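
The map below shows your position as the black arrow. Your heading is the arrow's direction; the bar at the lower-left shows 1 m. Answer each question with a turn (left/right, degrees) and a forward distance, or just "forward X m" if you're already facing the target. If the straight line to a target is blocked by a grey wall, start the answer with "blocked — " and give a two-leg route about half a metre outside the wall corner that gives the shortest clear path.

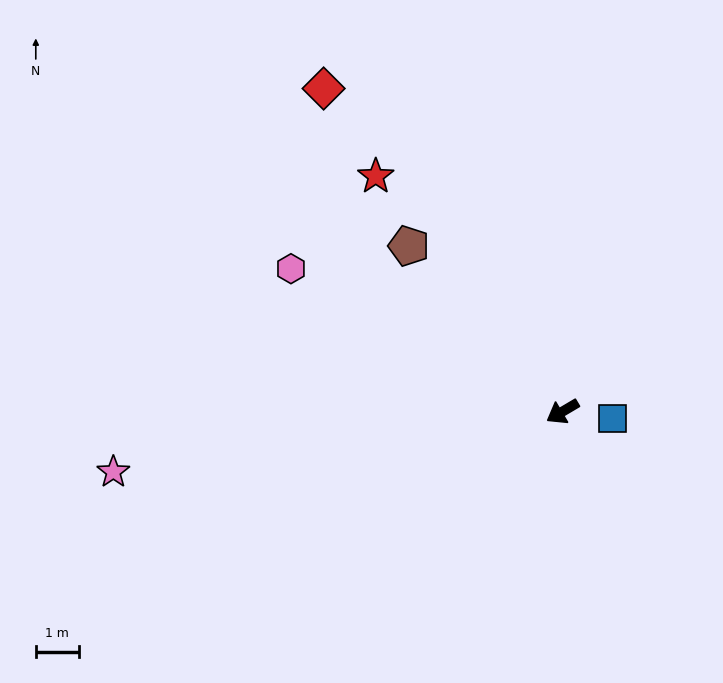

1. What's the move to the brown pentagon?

turn right 78°, forward 5.2 m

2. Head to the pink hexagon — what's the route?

turn right 58°, forward 7.1 m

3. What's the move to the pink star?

turn right 23°, forward 10.5 m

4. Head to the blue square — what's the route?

turn left 141°, forward 1.2 m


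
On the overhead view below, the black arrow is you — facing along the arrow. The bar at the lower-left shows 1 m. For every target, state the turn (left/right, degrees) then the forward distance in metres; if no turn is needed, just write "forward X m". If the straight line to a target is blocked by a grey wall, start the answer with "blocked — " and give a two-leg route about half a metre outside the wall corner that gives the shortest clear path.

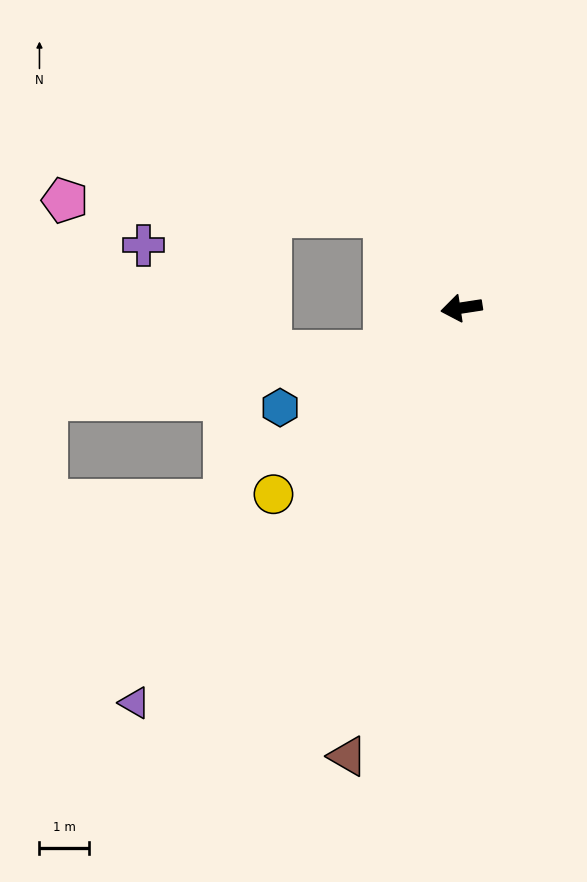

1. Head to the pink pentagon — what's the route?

blocked — turn right 59°, forward 2.4 m, then turn left 47°, forward 6.4 m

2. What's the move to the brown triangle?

turn left 67°, forward 9.3 m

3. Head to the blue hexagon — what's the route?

turn left 20°, forward 4.1 m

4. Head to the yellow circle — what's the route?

turn left 36°, forward 5.3 m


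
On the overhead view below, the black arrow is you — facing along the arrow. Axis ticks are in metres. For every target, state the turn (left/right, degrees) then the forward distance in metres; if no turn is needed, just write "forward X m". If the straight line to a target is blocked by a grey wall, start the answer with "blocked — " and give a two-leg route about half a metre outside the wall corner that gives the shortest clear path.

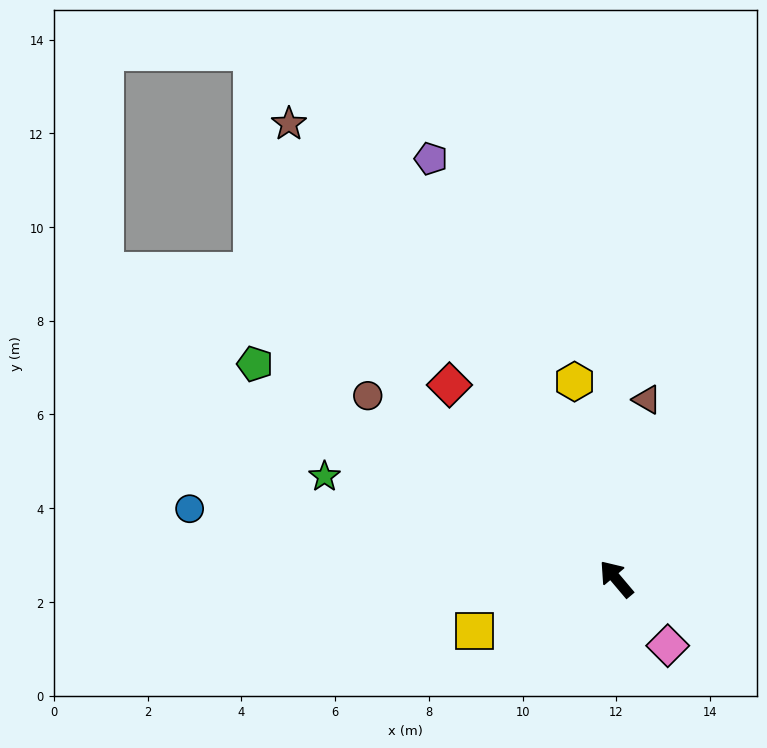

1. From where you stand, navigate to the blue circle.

turn left 40°, forward 9.2 m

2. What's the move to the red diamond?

forward 5.5 m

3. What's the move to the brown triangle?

turn right 50°, forward 3.9 m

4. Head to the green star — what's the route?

turn left 30°, forward 6.6 m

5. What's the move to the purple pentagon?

turn right 16°, forward 9.8 m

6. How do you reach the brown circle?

turn left 13°, forward 6.6 m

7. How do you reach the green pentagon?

turn left 19°, forward 9.0 m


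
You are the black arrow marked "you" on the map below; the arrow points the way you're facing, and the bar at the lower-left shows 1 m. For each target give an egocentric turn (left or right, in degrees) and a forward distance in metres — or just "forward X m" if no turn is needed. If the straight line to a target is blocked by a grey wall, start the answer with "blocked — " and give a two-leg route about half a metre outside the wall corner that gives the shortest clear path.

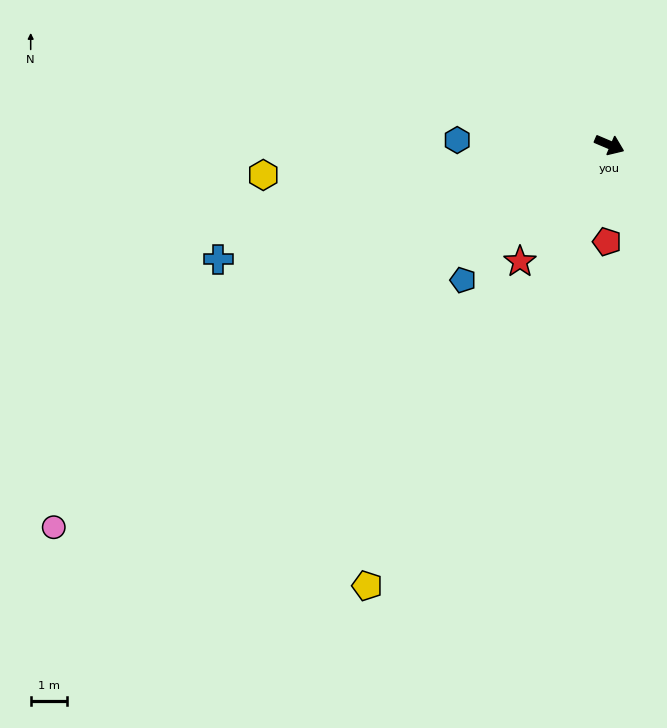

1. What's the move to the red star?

turn right 104°, forward 4.1 m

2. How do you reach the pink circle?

turn right 122°, forward 18.8 m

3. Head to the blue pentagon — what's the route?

turn right 114°, forward 5.6 m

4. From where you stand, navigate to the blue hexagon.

turn right 159°, forward 4.2 m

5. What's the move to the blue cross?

turn right 141°, forward 11.4 m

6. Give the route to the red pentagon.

turn right 68°, forward 2.7 m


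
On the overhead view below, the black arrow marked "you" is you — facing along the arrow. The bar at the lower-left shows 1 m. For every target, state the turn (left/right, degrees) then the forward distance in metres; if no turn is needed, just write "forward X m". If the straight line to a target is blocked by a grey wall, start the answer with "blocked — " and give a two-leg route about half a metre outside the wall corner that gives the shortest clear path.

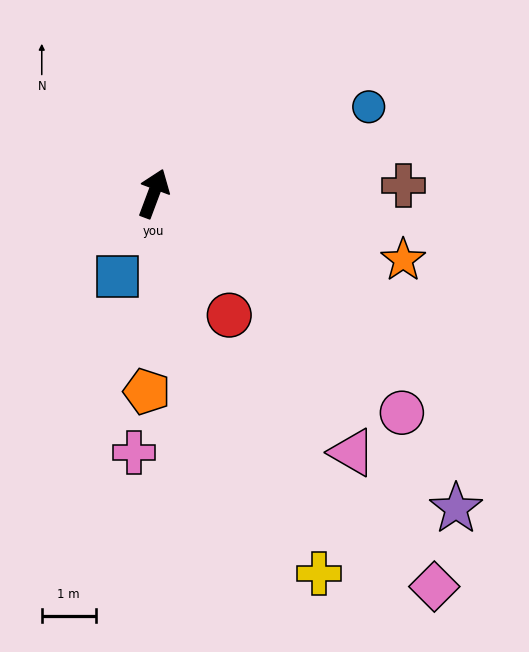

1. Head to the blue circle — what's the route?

turn right 48°, forward 4.3 m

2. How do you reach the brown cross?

turn right 68°, forward 4.6 m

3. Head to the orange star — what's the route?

turn right 84°, forward 4.8 m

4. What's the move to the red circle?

turn right 128°, forward 2.6 m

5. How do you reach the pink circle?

turn right 111°, forward 6.1 m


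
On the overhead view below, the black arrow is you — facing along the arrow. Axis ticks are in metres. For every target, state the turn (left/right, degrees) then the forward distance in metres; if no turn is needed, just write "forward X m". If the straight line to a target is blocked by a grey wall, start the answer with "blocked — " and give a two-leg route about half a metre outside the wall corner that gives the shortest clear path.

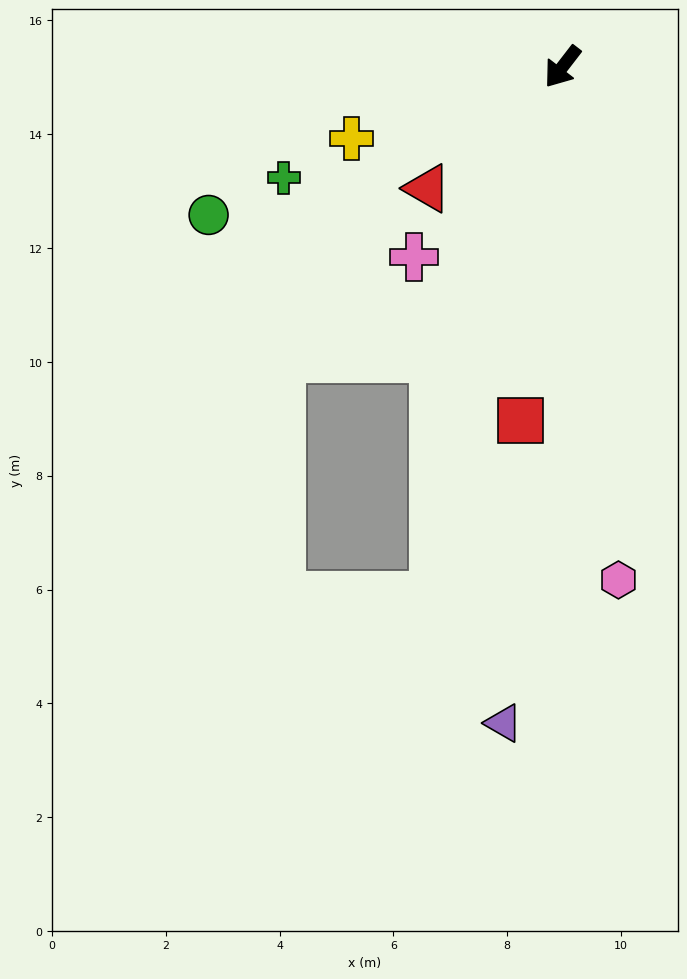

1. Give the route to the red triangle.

turn right 10°, forward 3.2 m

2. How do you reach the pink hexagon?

turn left 44°, forward 9.1 m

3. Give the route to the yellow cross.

turn right 34°, forward 3.9 m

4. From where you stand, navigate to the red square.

turn left 31°, forward 6.3 m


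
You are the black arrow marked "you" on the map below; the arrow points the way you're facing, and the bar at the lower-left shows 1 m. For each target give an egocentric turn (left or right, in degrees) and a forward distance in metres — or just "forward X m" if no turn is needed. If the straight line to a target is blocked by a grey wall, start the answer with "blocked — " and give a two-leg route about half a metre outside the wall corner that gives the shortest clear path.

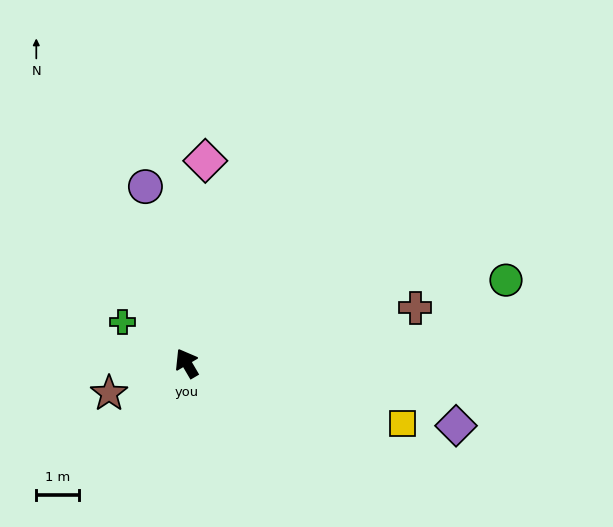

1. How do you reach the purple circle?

turn right 17°, forward 4.2 m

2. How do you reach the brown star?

turn left 81°, forward 1.9 m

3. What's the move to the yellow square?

turn right 136°, forward 5.2 m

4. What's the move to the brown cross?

turn right 107°, forward 5.5 m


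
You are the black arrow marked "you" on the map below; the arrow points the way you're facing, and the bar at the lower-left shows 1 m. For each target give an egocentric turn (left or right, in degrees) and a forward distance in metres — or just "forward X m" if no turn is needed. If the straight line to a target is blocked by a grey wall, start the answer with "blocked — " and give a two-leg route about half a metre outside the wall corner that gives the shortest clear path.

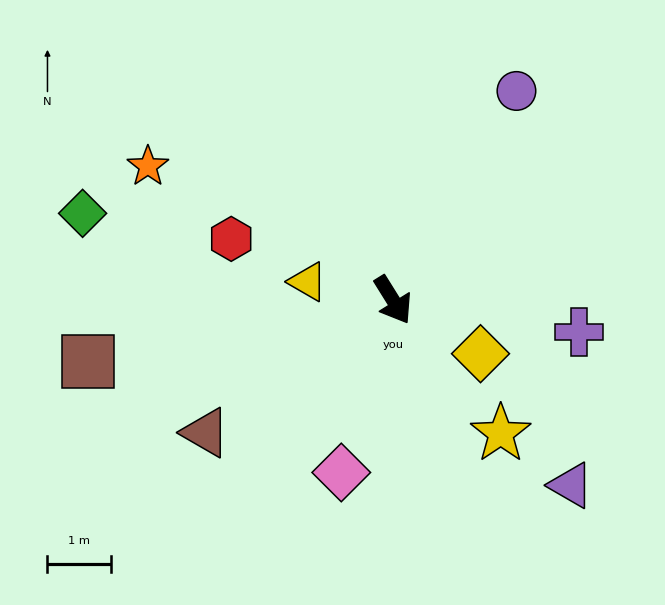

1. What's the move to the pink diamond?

turn right 49°, forward 2.8 m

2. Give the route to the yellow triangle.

turn right 134°, forward 1.4 m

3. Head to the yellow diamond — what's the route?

turn left 27°, forward 1.6 m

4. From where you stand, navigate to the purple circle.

turn left 118°, forward 3.8 m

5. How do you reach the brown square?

turn right 111°, forward 4.9 m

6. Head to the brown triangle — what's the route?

turn right 87°, forward 3.6 m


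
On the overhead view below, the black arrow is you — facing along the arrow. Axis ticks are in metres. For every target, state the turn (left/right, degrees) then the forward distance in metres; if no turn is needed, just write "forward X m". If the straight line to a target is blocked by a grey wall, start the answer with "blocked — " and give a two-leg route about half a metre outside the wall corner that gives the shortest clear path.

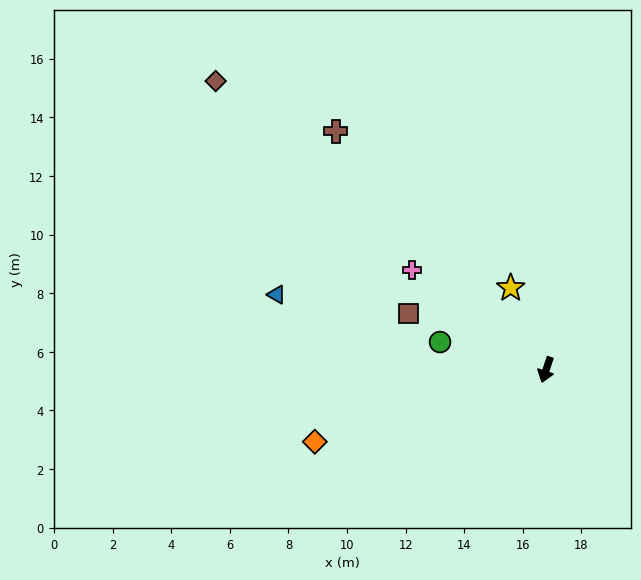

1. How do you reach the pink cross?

turn right 108°, forward 5.7 m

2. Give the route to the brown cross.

turn right 120°, forward 10.9 m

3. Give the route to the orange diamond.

turn right 54°, forward 8.3 m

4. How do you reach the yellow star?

turn right 138°, forward 3.0 m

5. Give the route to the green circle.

turn right 86°, forward 3.7 m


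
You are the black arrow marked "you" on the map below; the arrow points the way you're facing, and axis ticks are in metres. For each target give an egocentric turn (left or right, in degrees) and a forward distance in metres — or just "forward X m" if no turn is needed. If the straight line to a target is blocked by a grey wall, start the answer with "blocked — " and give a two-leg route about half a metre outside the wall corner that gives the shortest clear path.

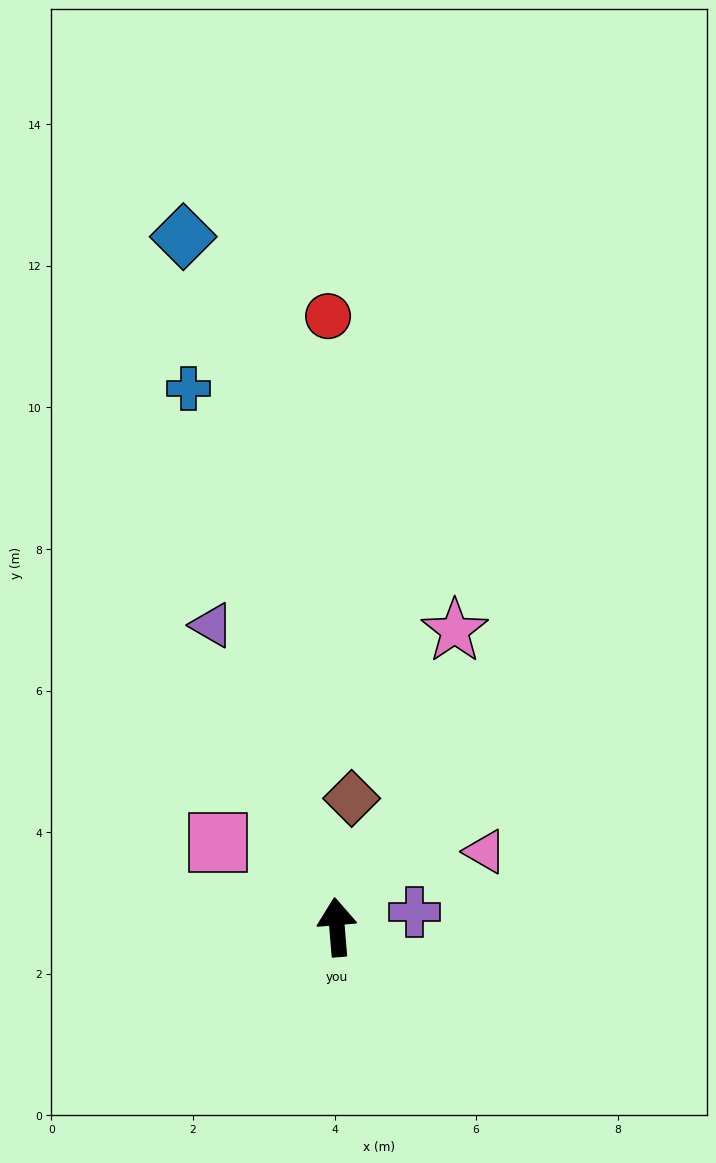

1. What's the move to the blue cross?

turn left 11°, forward 7.9 m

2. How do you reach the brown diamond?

turn right 11°, forward 1.8 m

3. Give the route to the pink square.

turn left 50°, forward 2.1 m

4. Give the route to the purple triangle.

turn left 18°, forward 4.6 m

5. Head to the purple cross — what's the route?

turn right 84°, forward 1.1 m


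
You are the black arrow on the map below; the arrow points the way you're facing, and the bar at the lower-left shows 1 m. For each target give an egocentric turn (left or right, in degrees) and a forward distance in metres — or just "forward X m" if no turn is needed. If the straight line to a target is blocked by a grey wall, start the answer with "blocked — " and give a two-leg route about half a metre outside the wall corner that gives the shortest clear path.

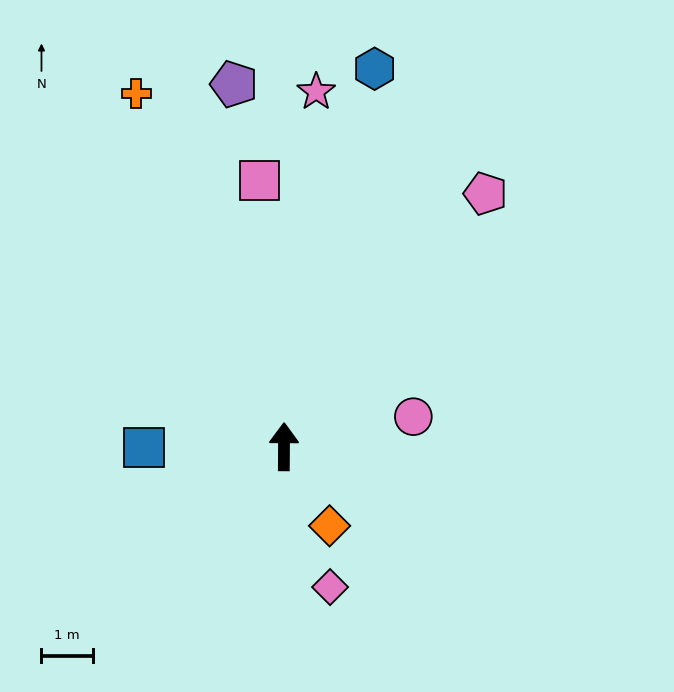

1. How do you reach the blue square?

turn left 91°, forward 2.7 m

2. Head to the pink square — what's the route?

turn left 6°, forward 5.2 m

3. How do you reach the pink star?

turn right 5°, forward 6.9 m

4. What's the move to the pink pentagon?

turn right 38°, forward 6.3 m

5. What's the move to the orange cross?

turn left 23°, forward 7.4 m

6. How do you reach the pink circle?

turn right 77°, forward 2.6 m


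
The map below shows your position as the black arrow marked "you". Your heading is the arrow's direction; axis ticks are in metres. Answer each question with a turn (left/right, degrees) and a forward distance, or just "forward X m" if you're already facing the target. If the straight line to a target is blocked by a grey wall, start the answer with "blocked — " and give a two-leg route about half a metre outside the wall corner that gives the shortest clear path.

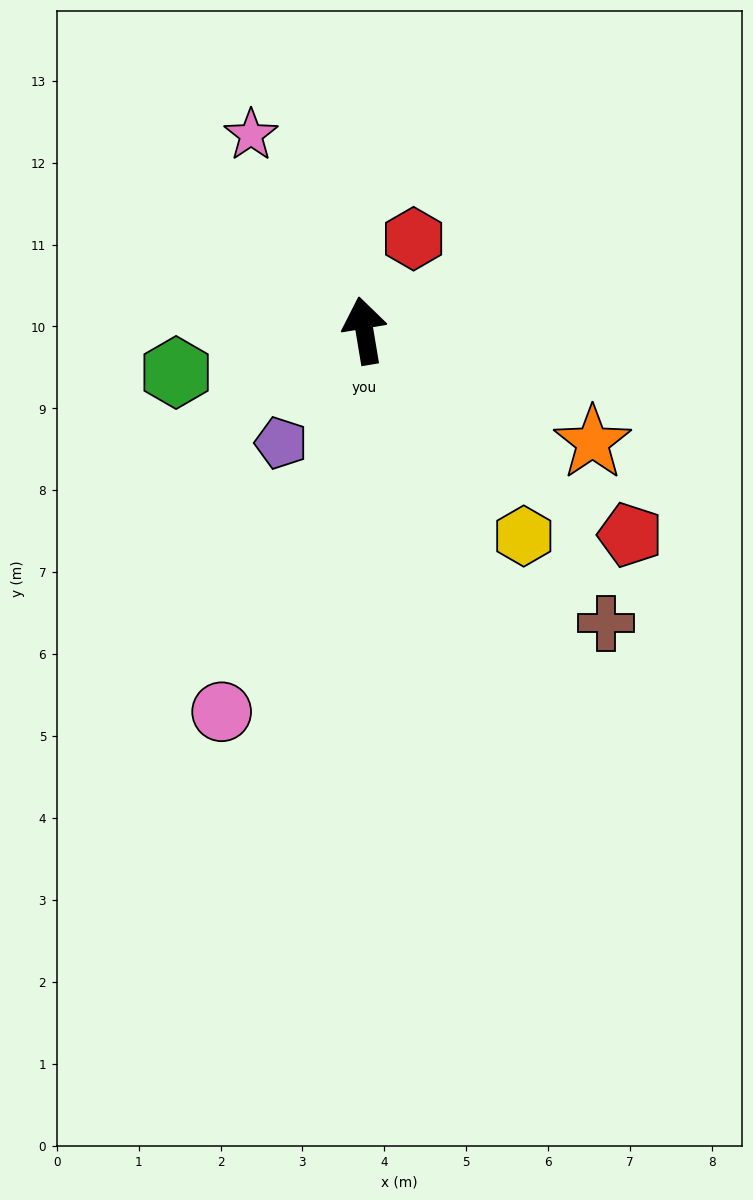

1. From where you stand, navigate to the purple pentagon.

turn left 134°, forward 1.7 m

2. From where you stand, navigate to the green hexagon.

turn left 93°, forward 2.4 m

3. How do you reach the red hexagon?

turn right 38°, forward 1.3 m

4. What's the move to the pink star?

turn left 21°, forward 2.8 m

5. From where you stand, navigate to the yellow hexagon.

turn right 152°, forward 3.2 m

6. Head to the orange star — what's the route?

turn right 126°, forward 3.1 m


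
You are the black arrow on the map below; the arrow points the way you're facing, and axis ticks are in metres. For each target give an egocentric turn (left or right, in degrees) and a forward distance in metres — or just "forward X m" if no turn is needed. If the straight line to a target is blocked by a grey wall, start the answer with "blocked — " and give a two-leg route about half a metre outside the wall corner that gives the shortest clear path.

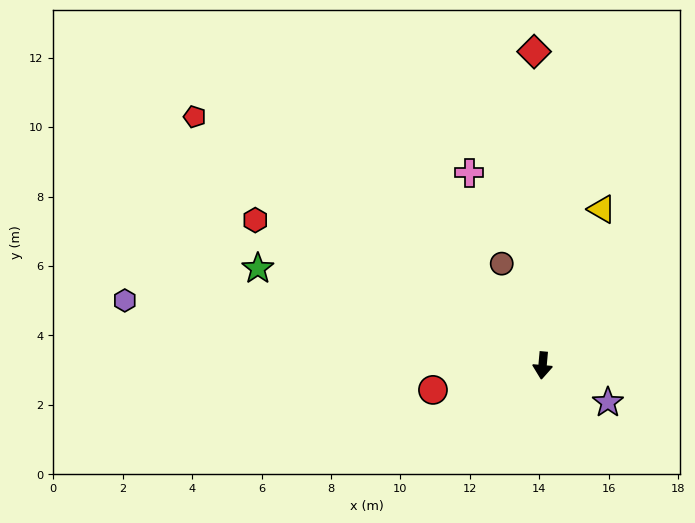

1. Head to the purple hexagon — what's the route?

turn right 94°, forward 12.2 m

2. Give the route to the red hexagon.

turn right 112°, forward 9.3 m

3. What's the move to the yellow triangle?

turn left 164°, forward 4.8 m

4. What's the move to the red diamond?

turn right 173°, forward 9.0 m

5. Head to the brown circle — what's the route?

turn right 153°, forward 3.2 m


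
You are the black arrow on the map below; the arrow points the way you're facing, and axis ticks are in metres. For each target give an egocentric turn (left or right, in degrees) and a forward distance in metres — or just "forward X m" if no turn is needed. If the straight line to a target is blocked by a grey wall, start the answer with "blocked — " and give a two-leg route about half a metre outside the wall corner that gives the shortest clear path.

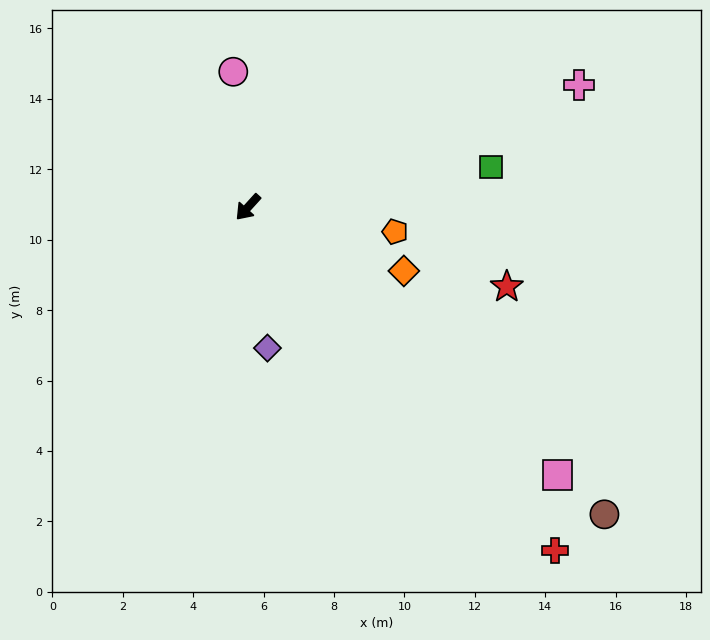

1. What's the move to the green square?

turn left 142°, forward 7.0 m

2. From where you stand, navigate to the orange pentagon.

turn left 123°, forward 4.2 m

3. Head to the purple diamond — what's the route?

turn left 50°, forward 4.0 m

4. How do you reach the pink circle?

turn right 132°, forward 3.9 m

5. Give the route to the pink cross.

turn left 152°, forward 10.0 m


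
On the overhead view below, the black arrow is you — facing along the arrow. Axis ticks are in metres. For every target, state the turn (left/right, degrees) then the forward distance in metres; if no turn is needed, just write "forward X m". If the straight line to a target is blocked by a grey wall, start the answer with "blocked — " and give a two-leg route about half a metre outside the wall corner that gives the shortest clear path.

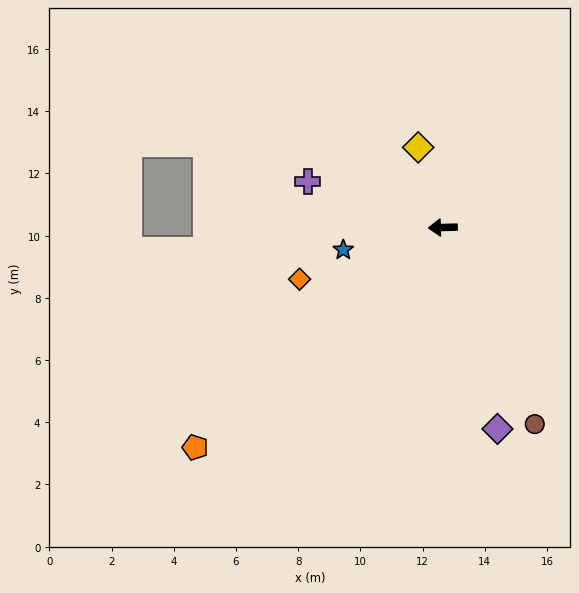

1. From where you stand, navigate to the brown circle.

turn left 113°, forward 7.0 m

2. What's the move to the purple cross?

turn right 20°, forward 4.6 m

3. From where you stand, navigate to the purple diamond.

turn left 104°, forward 6.7 m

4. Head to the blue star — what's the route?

turn left 11°, forward 3.3 m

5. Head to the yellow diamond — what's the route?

turn right 75°, forward 2.7 m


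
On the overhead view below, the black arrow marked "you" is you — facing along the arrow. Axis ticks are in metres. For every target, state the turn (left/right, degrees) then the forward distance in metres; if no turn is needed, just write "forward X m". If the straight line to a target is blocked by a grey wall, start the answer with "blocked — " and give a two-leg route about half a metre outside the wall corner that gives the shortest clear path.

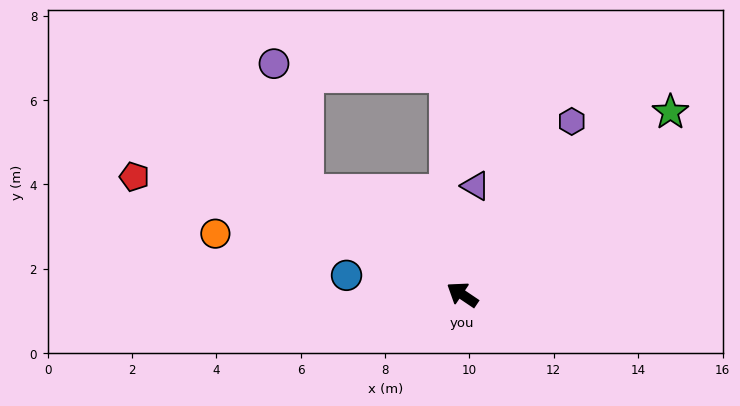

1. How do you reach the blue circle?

turn left 25°, forward 2.8 m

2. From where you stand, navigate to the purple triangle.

turn right 63°, forward 2.6 m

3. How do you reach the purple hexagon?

turn right 88°, forward 4.9 m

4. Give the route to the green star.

turn right 105°, forward 6.6 m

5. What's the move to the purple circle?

blocked — forward 4.4 m, then turn right 42°, forward 3.1 m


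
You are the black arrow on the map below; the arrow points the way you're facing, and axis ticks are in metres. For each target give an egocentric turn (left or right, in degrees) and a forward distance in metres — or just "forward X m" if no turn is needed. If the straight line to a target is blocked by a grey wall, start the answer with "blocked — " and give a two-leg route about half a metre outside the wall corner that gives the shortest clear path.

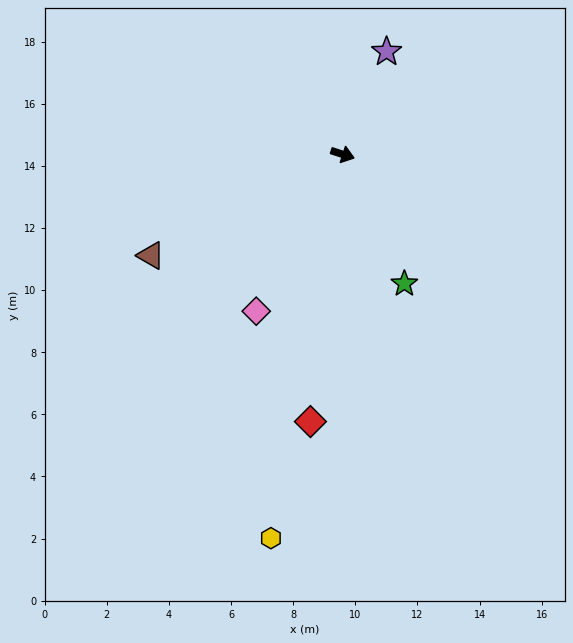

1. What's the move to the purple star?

turn left 85°, forward 3.6 m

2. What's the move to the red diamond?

turn right 79°, forward 8.7 m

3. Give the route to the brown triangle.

turn right 134°, forward 7.0 m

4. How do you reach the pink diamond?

turn right 101°, forward 5.8 m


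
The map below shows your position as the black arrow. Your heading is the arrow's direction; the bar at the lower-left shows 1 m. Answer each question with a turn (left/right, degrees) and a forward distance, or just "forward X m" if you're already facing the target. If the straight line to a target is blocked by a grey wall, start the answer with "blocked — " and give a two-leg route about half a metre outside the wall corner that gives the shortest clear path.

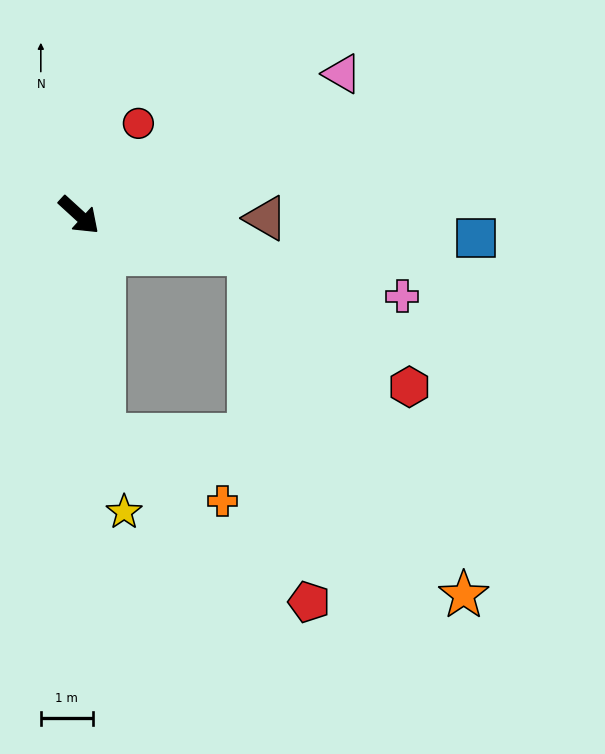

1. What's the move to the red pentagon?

blocked — turn left 30°, forward 3.4 m, then turn right 68°, forward 6.8 m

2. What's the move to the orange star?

blocked — turn left 30°, forward 3.4 m, then turn right 45°, forward 7.7 m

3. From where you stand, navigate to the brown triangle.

turn left 42°, forward 3.6 m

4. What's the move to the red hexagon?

blocked — turn left 30°, forward 3.4 m, then turn right 27°, forward 4.0 m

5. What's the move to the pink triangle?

turn left 71°, forward 5.7 m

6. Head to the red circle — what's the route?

turn left 100°, forward 2.1 m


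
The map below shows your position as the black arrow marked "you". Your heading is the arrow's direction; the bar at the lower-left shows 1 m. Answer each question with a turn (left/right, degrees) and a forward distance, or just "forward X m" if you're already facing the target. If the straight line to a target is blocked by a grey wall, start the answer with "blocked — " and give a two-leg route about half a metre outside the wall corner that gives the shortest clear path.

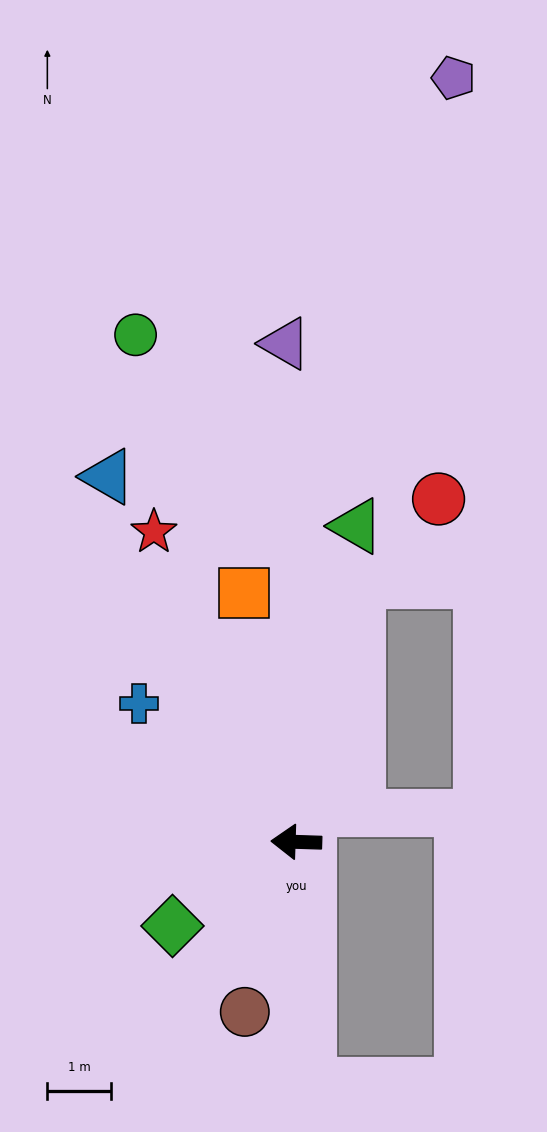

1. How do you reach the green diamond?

turn left 36°, forward 2.4 m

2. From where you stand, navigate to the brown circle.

turn left 75°, forward 2.8 m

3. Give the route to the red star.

turn right 63°, forward 5.4 m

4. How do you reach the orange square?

turn right 76°, forward 4.0 m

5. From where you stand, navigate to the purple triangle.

turn right 87°, forward 7.9 m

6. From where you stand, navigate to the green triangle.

turn right 99°, forward 5.1 m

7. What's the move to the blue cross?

turn right 39°, forward 3.3 m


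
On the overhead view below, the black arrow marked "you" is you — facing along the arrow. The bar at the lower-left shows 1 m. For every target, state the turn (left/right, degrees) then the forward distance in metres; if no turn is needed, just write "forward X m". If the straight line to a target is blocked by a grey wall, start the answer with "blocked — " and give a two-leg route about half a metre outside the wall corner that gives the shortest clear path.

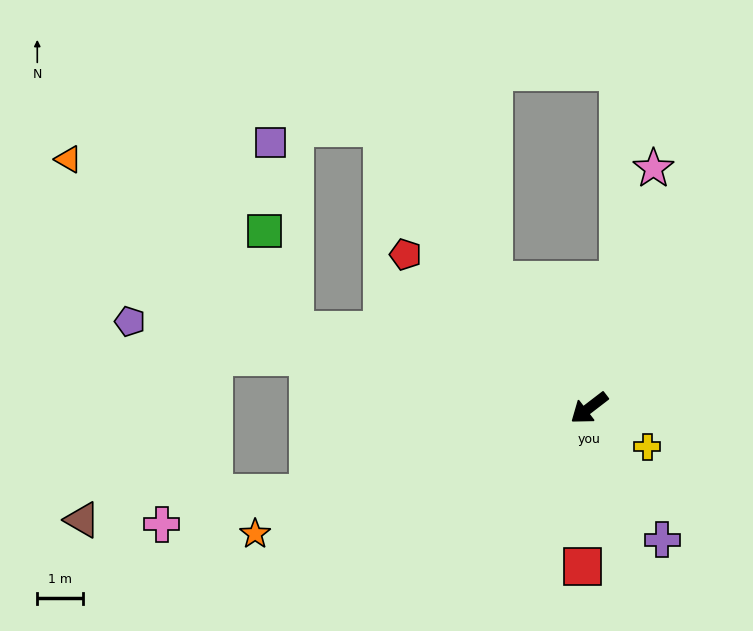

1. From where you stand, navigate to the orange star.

turn right 17°, forward 7.8 m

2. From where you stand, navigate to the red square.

turn left 50°, forward 3.5 m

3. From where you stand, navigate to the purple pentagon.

turn right 48°, forward 10.3 m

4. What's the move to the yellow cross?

turn left 109°, forward 1.5 m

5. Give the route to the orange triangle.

blocked — turn right 52°, forward 6.7 m, then turn right 23°, forward 6.2 m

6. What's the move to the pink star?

turn right 143°, forward 5.5 m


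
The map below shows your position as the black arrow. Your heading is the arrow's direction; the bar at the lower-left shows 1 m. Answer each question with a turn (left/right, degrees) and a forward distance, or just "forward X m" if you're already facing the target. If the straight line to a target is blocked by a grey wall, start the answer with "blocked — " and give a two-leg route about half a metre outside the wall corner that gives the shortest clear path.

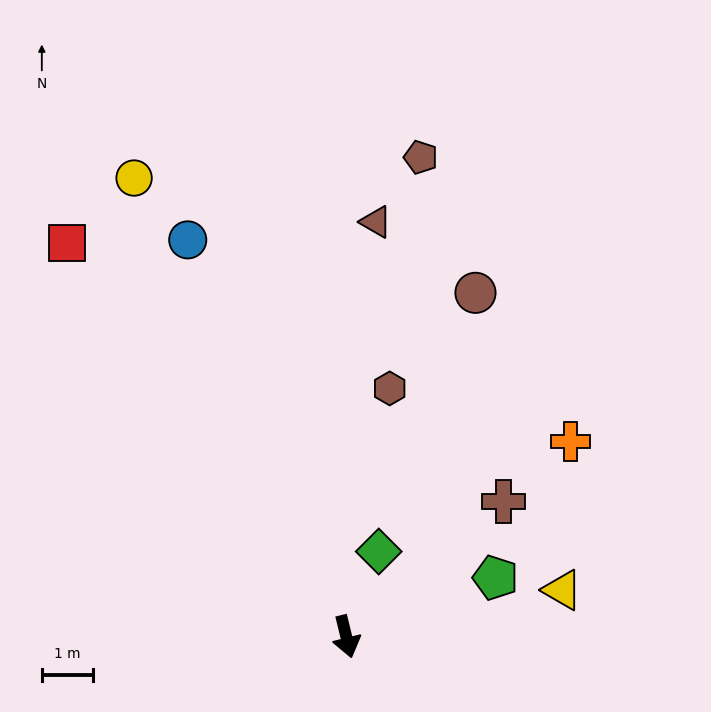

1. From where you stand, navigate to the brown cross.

turn left 117°, forward 4.0 m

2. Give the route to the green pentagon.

turn left 98°, forward 3.1 m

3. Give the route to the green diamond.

turn left 145°, forward 1.8 m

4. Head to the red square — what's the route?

turn right 158°, forward 9.4 m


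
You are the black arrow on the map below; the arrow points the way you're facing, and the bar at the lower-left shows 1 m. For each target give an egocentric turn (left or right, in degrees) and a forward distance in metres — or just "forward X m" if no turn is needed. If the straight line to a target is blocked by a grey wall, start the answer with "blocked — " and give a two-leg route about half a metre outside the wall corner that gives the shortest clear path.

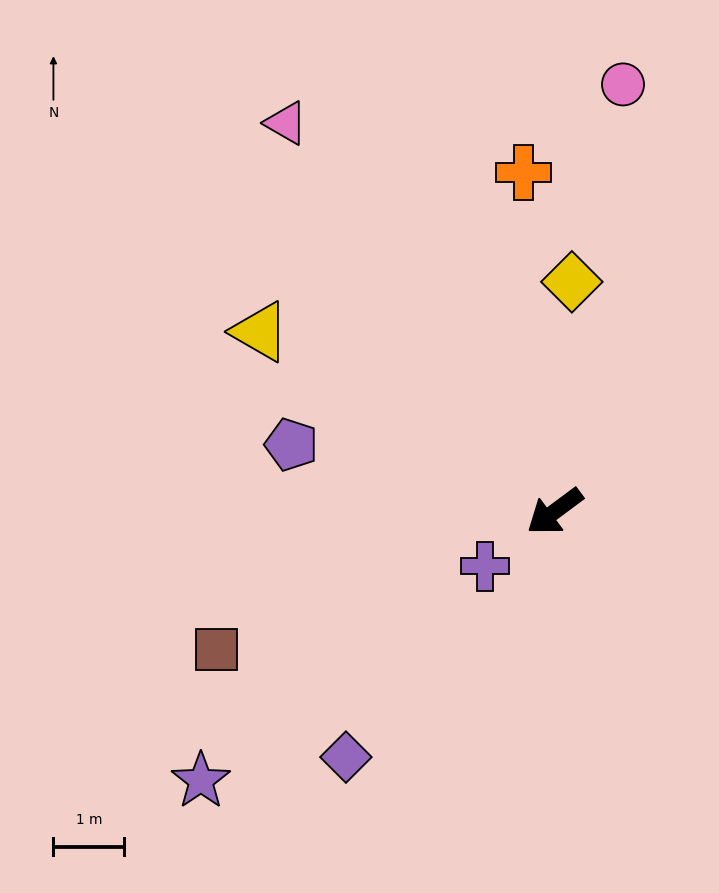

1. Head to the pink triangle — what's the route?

turn right 92°, forward 6.7 m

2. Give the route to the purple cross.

forward 1.2 m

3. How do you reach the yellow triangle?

turn right 68°, forward 4.9 m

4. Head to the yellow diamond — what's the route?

turn right 131°, forward 3.2 m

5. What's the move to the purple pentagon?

turn right 51°, forward 3.8 m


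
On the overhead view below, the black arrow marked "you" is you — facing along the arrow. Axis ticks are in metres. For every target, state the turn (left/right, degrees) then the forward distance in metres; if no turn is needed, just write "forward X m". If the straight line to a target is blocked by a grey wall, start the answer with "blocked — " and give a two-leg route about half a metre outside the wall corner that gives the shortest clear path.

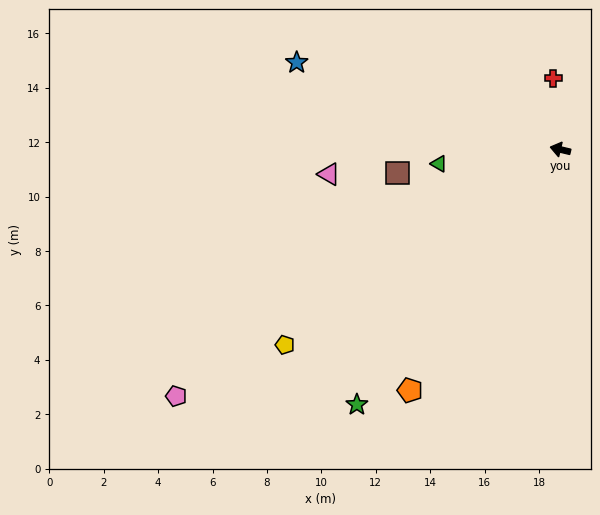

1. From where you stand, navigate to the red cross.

turn right 71°, forward 2.6 m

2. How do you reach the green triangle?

turn left 20°, forward 4.5 m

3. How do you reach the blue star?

turn right 5°, forward 10.2 m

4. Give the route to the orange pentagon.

turn left 71°, forward 10.4 m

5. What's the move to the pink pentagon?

turn left 46°, forward 16.8 m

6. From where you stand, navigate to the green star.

turn left 65°, forward 12.0 m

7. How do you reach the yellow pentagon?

turn left 49°, forward 12.4 m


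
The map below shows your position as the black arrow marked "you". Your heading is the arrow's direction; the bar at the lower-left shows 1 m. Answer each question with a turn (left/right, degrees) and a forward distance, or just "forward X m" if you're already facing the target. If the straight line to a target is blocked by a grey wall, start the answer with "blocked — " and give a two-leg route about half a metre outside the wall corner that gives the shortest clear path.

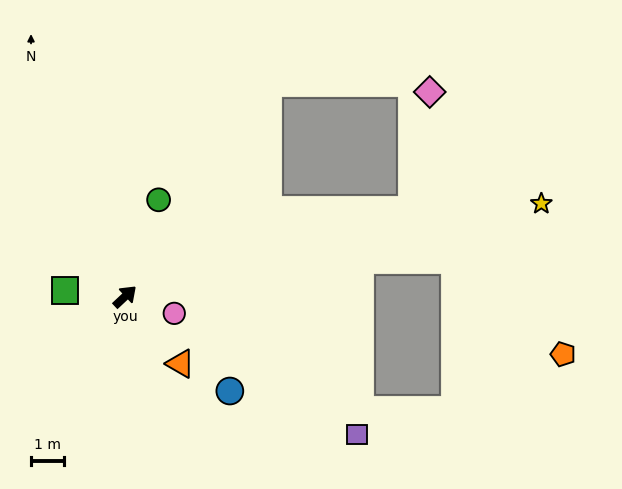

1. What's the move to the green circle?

turn left 28°, forward 3.1 m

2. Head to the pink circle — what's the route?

turn right 62°, forward 1.6 m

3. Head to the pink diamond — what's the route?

blocked — turn right 26°, forward 9.1 m, then turn left 64°, forward 3.6 m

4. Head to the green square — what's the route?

turn left 131°, forward 1.8 m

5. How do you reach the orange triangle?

turn right 94°, forward 2.6 m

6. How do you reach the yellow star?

turn right 31°, forward 12.9 m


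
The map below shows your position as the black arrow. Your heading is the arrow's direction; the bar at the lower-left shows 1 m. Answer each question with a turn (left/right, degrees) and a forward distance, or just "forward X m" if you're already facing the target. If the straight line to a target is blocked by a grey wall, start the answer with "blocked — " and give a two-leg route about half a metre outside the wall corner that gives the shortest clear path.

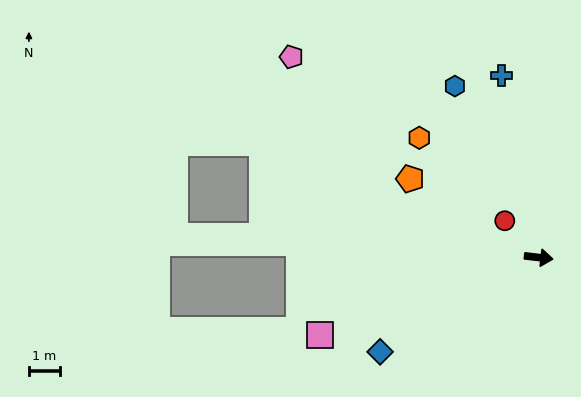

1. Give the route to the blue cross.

turn left 108°, forward 5.9 m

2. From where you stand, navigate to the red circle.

turn left 139°, forward 1.6 m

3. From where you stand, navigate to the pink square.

turn right 154°, forward 7.4 m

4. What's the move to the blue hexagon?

turn left 123°, forward 6.1 m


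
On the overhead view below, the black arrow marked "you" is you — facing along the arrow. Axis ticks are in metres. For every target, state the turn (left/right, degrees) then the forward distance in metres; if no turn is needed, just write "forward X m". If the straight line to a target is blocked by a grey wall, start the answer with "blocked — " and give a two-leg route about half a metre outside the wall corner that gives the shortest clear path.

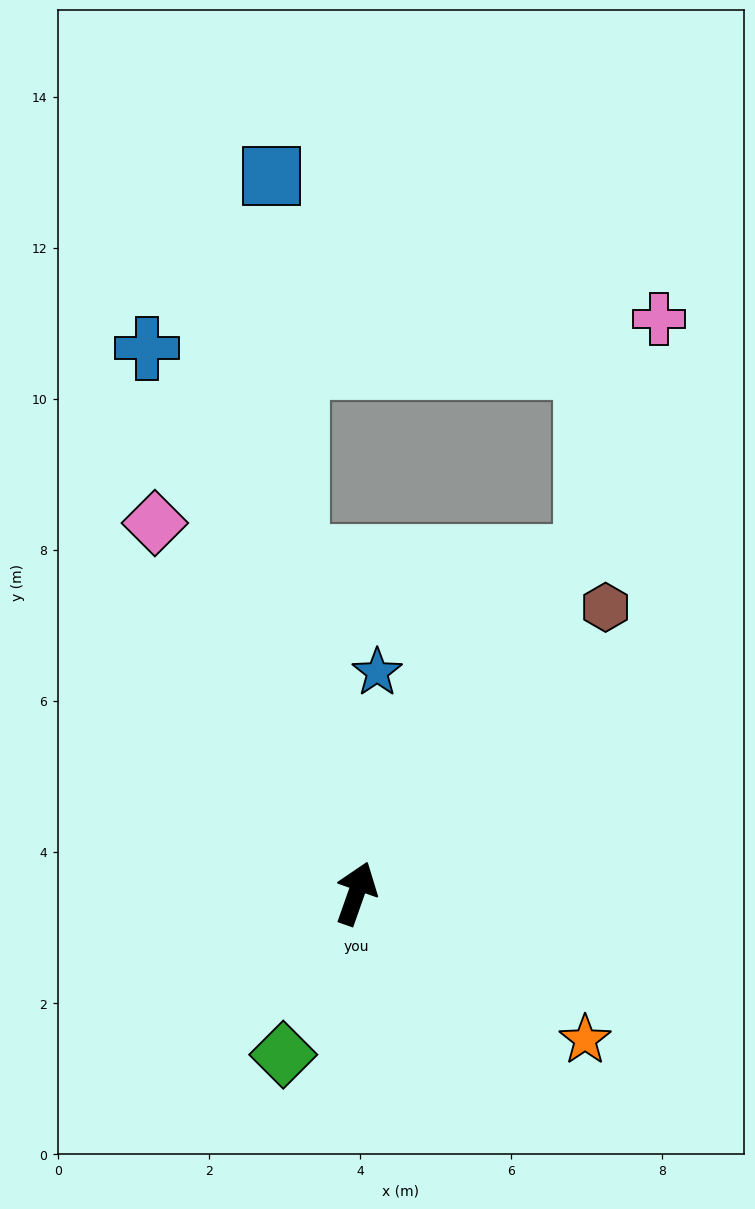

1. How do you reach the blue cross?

turn left 40°, forward 7.7 m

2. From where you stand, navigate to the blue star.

turn left 14°, forward 2.9 m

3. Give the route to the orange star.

turn right 103°, forward 3.6 m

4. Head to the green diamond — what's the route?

turn left 175°, forward 2.3 m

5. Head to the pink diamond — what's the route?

turn left 48°, forward 5.6 m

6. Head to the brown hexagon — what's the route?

turn right 22°, forward 5.0 m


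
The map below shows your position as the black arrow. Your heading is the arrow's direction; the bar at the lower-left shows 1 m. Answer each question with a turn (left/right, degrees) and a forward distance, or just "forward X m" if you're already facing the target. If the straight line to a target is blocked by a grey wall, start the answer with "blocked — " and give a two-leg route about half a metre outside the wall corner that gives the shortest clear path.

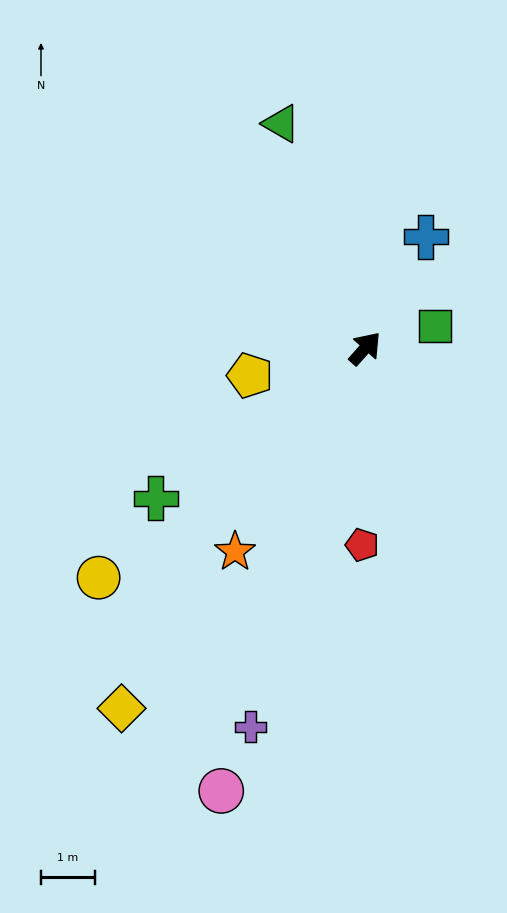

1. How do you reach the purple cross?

turn right 155°, forward 7.4 m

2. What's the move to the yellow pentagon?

turn left 145°, forward 2.2 m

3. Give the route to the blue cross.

turn left 13°, forward 2.4 m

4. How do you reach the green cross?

turn left 167°, forward 4.8 m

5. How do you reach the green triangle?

turn left 62°, forward 4.5 m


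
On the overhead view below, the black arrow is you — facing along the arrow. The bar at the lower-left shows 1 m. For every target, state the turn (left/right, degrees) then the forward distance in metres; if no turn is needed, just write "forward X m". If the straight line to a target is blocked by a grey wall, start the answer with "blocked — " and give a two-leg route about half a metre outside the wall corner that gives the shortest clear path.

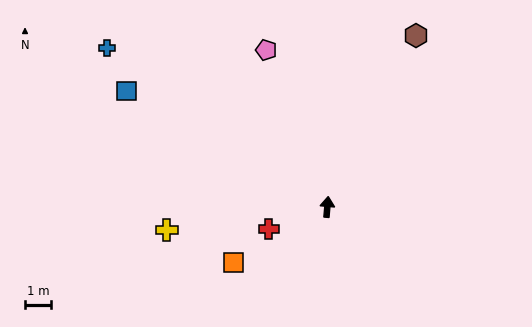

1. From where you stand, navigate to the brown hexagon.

turn right 22°, forward 7.3 m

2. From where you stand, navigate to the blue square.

turn left 65°, forward 8.8 m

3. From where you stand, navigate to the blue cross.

turn left 59°, forward 10.3 m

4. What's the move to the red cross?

turn left 116°, forward 2.4 m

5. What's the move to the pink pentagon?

turn left 26°, forward 6.4 m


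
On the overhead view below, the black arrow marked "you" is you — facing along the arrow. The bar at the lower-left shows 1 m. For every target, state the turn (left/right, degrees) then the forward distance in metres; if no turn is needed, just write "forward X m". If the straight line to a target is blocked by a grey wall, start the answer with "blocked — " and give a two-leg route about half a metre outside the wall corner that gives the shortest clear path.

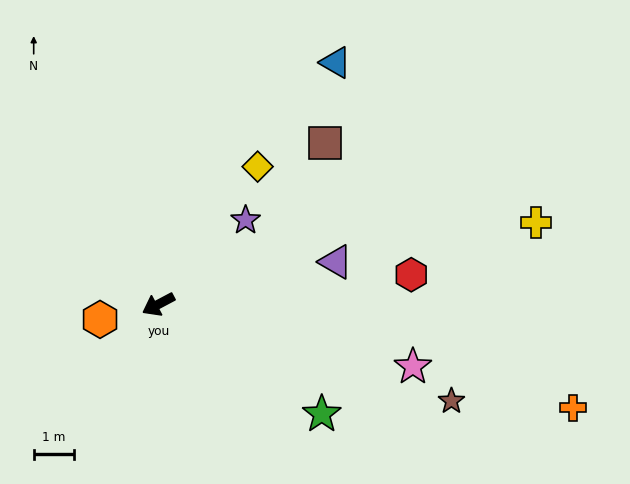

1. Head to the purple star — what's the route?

turn right 164°, forward 3.0 m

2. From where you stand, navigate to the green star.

turn left 118°, forward 4.9 m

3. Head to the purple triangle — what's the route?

turn left 166°, forward 4.6 m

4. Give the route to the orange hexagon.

turn right 13°, forward 1.5 m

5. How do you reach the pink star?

turn left 138°, forward 6.6 m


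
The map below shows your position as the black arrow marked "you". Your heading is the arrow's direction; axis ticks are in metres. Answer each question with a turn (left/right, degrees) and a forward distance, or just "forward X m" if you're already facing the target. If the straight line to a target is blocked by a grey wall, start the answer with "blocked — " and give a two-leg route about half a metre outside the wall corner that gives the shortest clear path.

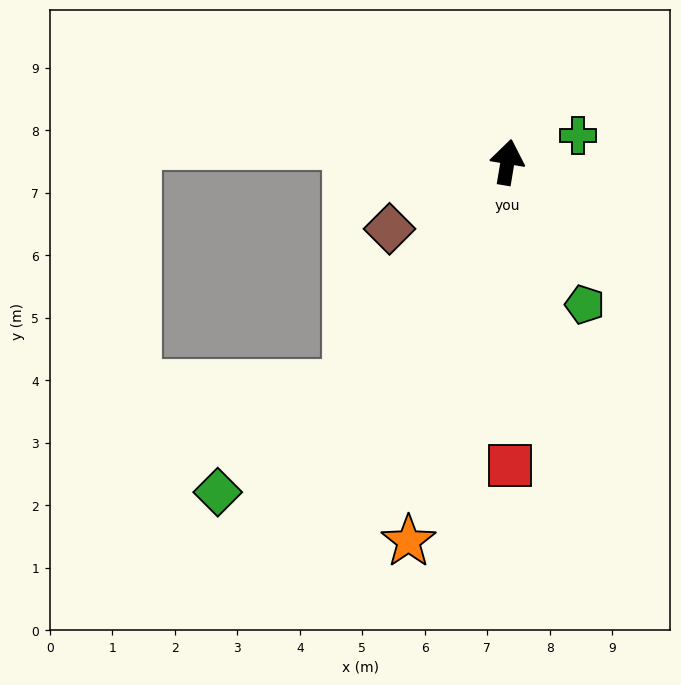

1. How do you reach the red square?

turn right 170°, forward 4.9 m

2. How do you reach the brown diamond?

turn left 129°, forward 2.2 m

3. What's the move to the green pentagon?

turn right 142°, forward 2.6 m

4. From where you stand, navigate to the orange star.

turn left 175°, forward 6.3 m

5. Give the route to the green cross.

turn right 60°, forward 1.2 m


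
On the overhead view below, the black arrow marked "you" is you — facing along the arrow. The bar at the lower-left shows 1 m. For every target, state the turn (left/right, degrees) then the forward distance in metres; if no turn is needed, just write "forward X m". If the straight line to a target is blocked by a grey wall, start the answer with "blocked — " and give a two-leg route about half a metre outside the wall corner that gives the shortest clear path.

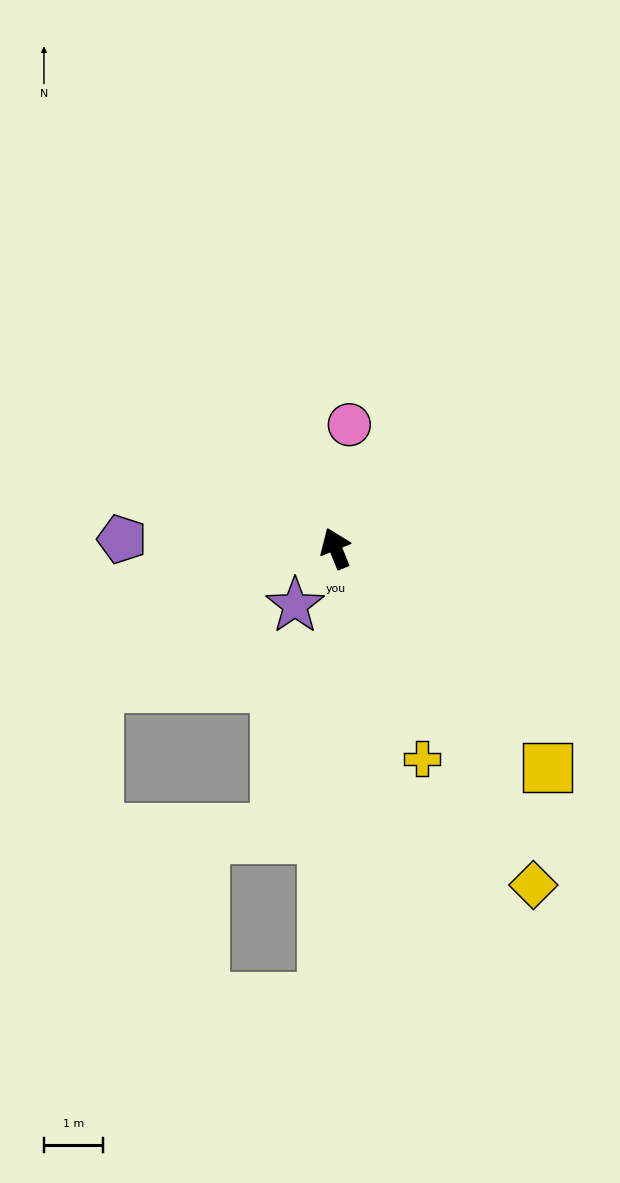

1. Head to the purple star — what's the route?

turn left 123°, forward 1.2 m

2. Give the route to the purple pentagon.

turn left 65°, forward 3.6 m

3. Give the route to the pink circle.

turn right 29°, forward 2.1 m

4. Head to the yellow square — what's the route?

turn right 158°, forward 5.2 m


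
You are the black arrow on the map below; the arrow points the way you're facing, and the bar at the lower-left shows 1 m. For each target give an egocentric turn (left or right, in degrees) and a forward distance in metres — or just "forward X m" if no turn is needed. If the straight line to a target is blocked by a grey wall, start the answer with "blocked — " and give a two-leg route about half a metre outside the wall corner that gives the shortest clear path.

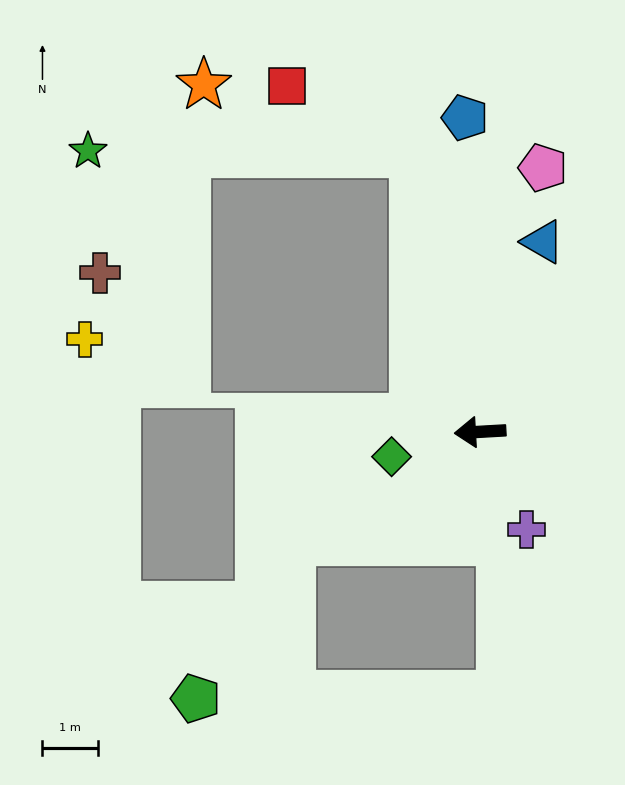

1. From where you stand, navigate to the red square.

blocked — turn right 80°, forward 5.1 m, then turn left 49°, forward 2.6 m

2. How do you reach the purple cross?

turn left 112°, forward 1.9 m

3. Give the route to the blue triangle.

turn right 112°, forward 3.6 m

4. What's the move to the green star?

blocked — turn right 80°, forward 5.1 m, then turn left 76°, forward 5.8 m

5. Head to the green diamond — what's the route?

turn left 12°, forward 1.7 m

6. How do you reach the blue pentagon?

turn right 90°, forward 5.7 m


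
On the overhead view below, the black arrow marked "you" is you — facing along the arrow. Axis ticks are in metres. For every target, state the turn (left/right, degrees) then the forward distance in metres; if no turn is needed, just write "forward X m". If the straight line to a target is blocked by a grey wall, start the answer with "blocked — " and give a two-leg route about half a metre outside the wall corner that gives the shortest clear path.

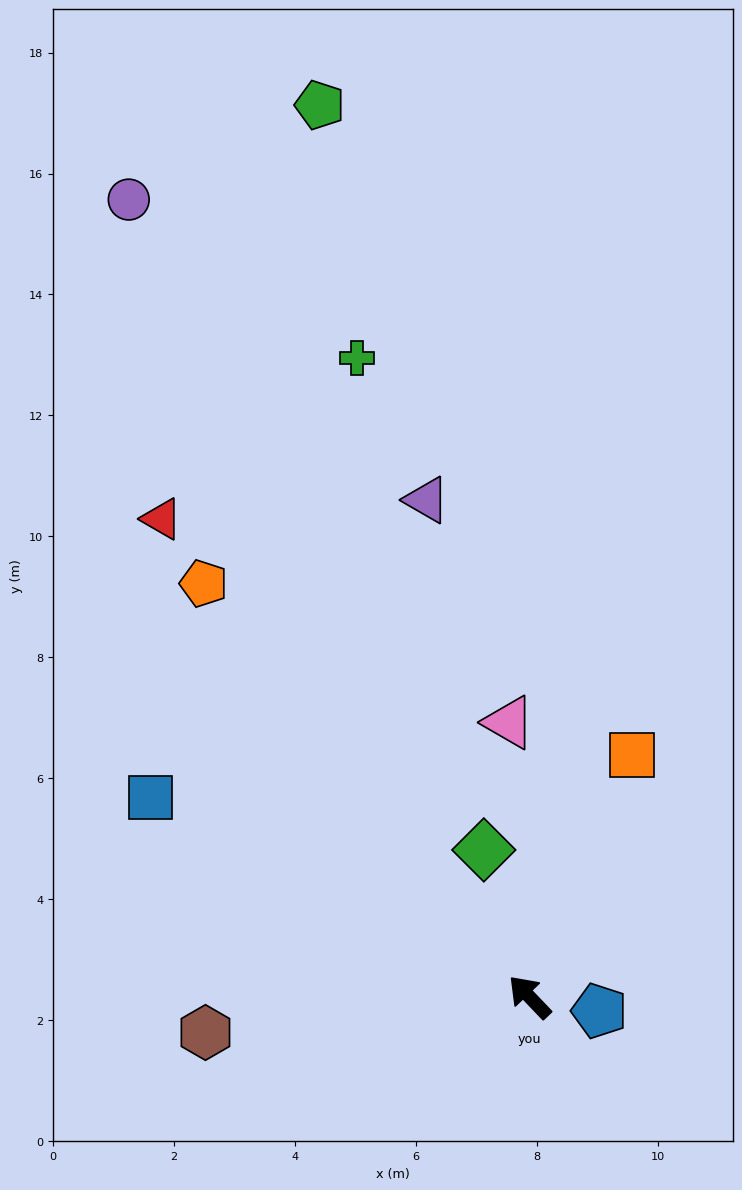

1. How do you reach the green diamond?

turn right 26°, forward 2.5 m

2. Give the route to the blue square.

turn left 19°, forward 7.1 m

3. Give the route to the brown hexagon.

turn left 53°, forward 5.4 m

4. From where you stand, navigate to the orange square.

turn right 67°, forward 4.3 m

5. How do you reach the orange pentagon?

turn right 5°, forward 8.7 m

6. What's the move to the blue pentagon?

turn right 145°, forward 1.2 m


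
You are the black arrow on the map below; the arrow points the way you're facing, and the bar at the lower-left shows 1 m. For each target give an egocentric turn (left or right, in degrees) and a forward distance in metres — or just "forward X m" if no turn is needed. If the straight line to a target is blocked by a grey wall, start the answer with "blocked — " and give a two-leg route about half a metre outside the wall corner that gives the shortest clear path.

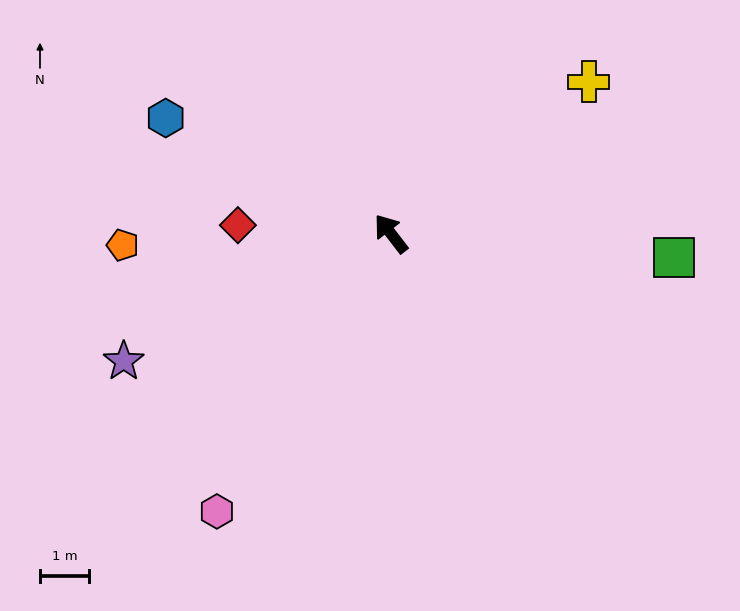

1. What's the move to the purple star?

turn left 78°, forward 6.0 m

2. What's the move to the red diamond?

turn left 49°, forward 3.1 m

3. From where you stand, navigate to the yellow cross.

turn right 90°, forward 5.1 m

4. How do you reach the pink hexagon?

turn left 110°, forward 6.7 m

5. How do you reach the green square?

turn right 132°, forward 5.8 m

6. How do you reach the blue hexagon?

turn left 25°, forward 5.2 m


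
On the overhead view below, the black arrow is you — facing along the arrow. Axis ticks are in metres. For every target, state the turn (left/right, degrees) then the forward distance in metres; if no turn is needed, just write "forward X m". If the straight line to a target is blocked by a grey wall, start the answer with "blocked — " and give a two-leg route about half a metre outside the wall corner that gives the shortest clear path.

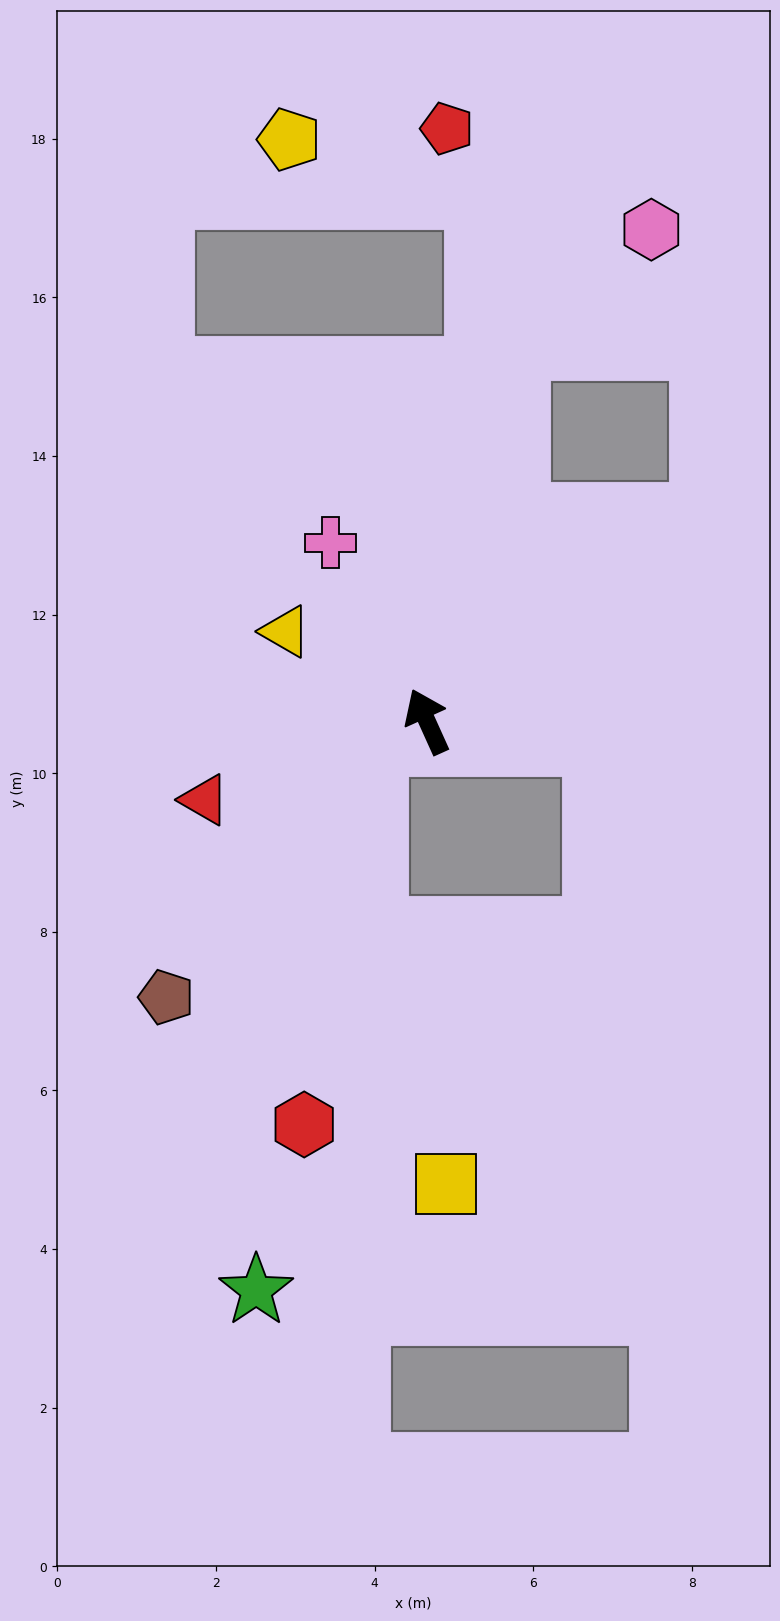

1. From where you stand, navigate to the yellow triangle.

turn left 33°, forward 2.1 m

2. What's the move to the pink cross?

turn left 4°, forward 2.6 m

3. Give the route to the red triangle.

turn left 85°, forward 3.0 m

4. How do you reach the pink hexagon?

blocked — turn right 38°, forward 4.9 m, then turn right 35°, forward 2.2 m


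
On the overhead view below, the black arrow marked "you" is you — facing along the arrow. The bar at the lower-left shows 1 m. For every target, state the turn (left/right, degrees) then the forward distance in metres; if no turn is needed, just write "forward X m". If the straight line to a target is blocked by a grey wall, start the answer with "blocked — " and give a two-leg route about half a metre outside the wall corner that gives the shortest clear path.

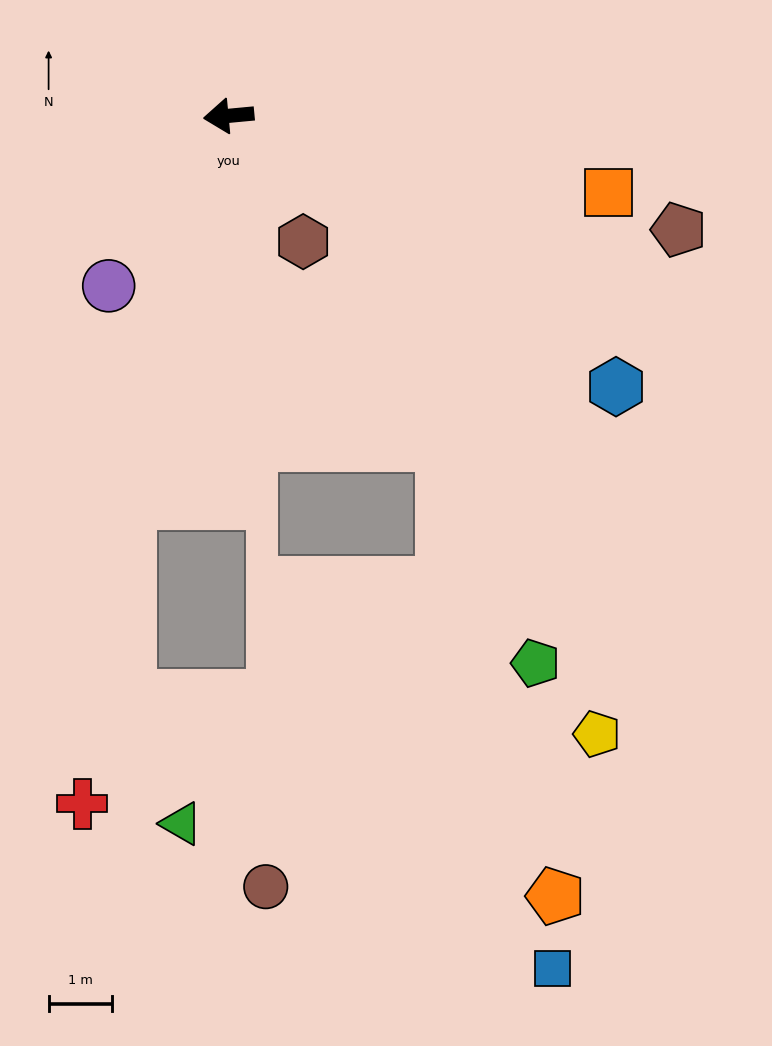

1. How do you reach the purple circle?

turn left 49°, forward 3.3 m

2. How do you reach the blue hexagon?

turn left 140°, forward 7.4 m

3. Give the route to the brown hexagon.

turn left 115°, forward 2.3 m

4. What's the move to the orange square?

turn left 163°, forward 6.1 m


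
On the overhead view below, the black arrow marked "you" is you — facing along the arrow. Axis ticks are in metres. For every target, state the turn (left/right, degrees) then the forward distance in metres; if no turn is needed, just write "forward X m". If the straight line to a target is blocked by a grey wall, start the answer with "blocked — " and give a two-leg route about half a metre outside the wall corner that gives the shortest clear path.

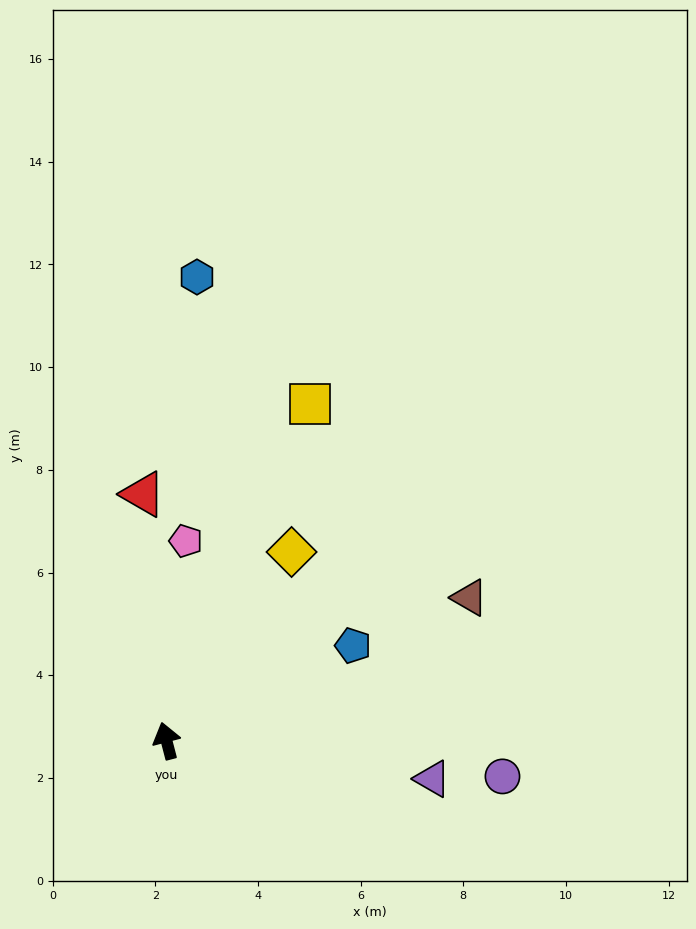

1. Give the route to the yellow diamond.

turn right 48°, forward 4.4 m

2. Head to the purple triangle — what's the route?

turn right 113°, forward 5.2 m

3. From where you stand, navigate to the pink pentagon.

turn right 20°, forward 3.9 m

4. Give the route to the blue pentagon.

turn right 78°, forward 4.1 m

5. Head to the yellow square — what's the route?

turn right 38°, forward 7.1 m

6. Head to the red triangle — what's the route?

turn right 9°, forward 4.8 m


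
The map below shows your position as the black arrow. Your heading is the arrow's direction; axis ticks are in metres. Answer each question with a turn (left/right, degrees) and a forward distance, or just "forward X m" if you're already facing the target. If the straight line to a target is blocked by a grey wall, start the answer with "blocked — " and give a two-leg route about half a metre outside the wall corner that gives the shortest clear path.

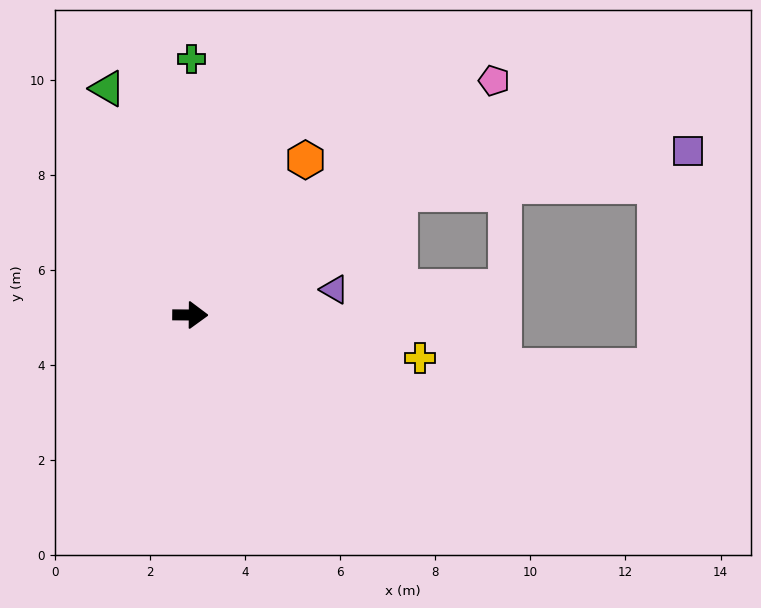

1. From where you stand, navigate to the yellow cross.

turn right 10°, forward 4.9 m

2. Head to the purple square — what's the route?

blocked — turn left 31°, forward 5.1 m, then turn right 23°, forward 6.2 m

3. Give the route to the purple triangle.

turn left 10°, forward 3.1 m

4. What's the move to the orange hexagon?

turn left 54°, forward 4.1 m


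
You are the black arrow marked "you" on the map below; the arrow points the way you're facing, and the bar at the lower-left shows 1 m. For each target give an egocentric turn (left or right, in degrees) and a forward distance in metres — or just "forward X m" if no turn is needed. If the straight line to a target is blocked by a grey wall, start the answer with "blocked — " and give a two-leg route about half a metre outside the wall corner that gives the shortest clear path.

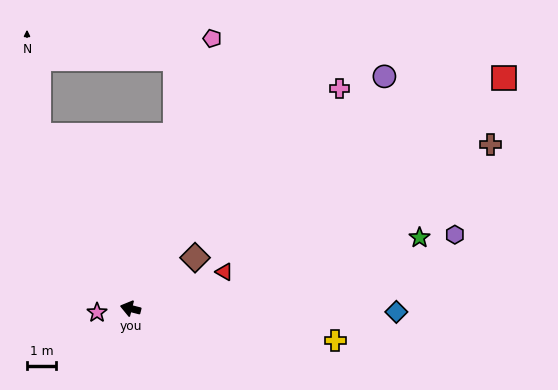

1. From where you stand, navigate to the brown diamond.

turn right 128°, forward 2.9 m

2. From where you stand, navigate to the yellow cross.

turn right 175°, forward 7.2 m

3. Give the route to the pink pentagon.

turn right 93°, forward 9.9 m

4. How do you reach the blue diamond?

turn right 166°, forward 9.3 m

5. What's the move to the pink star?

turn left 21°, forward 1.2 m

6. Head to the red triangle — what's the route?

turn right 144°, forward 3.5 m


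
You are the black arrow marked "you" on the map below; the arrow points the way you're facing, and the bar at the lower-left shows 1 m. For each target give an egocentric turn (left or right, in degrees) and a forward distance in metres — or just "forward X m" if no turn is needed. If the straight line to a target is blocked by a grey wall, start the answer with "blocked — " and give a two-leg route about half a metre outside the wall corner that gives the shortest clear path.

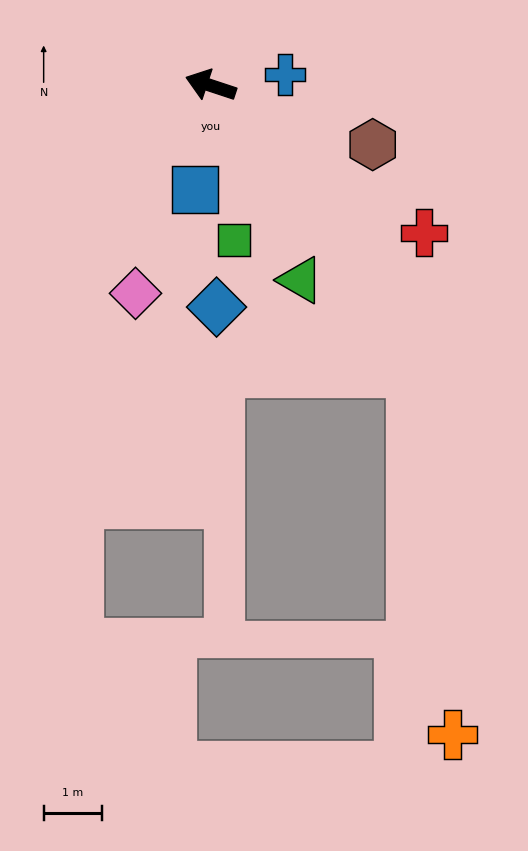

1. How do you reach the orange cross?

blocked — turn left 143°, forward 6.0 m, then turn right 28°, forward 6.3 m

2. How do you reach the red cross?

turn left 164°, forward 4.5 m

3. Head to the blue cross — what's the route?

turn right 153°, forward 1.3 m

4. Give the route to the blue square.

turn left 100°, forward 1.8 m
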